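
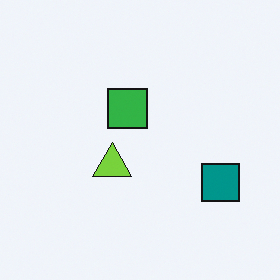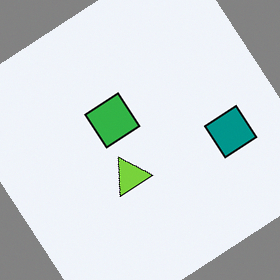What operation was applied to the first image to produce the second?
The image was rotated counter-clockwise by a large amount — several tens of degrees.

Every shape is tilted by the same angle and the image corners show triangular fill wedges — a whole-image rotation by a non-right angle.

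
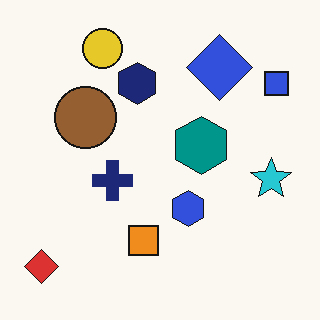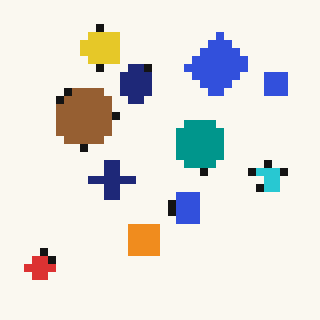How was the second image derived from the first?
It was pixelated into visible square blocks.

Shapes are reduced to large square blocks; fine edges and outlines are lost — a downscale-then-upscale (mosaic) effect.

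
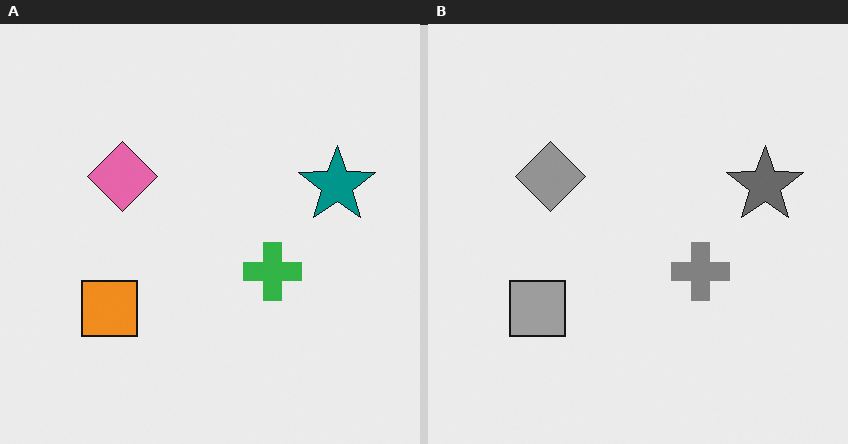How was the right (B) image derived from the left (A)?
The image was converted to grayscale.

All color is removed — every shape is now a shade of grey.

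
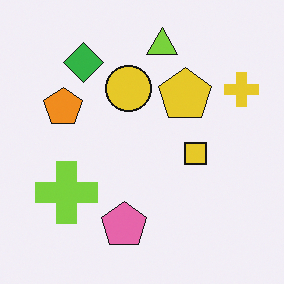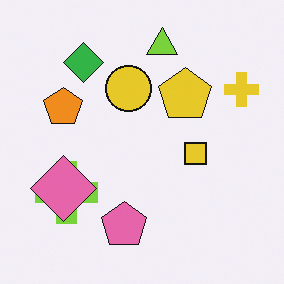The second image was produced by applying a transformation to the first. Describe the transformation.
Overlaid with an additional pink diamond.

A pink diamond appears in the second image that is absent from the first.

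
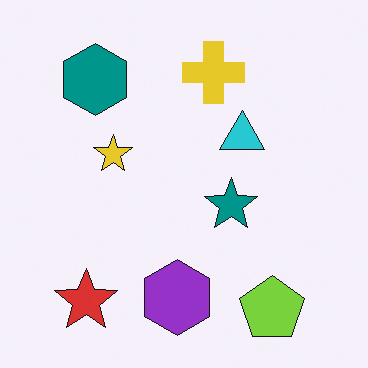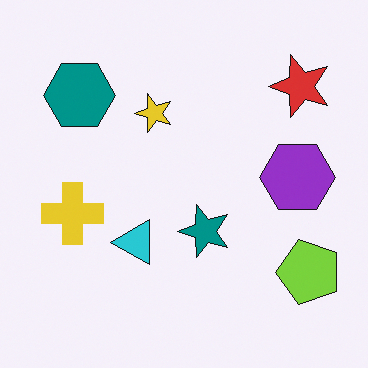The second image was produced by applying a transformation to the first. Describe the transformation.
The second image is the first transposed (reflected across the top-left ↔ bottom-right diagonal).

Shapes have swapped their row and column positions — what was in the top-right is now in the bottom-left — a diagonal reflection.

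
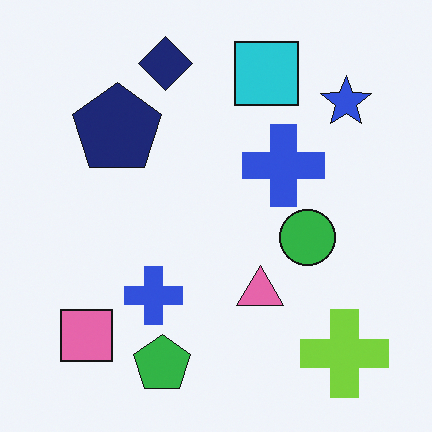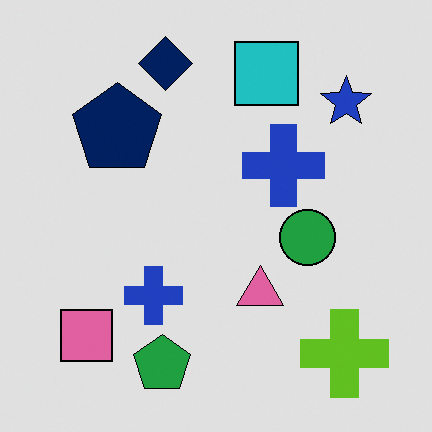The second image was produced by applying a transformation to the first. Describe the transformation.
This is the original image posterized to a reduced palette.

Each flat color has snapped to a coarser quantized level — most visibly, the near-white background has dropped to a flat grey.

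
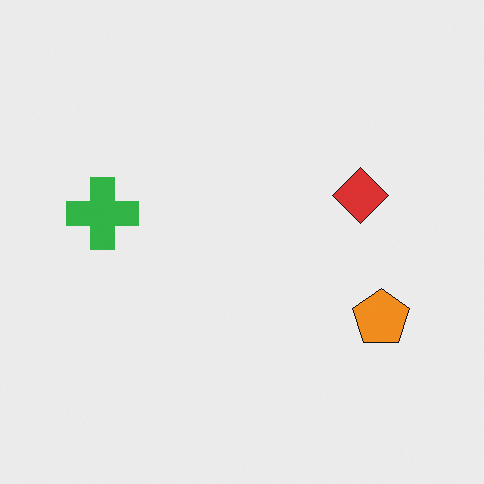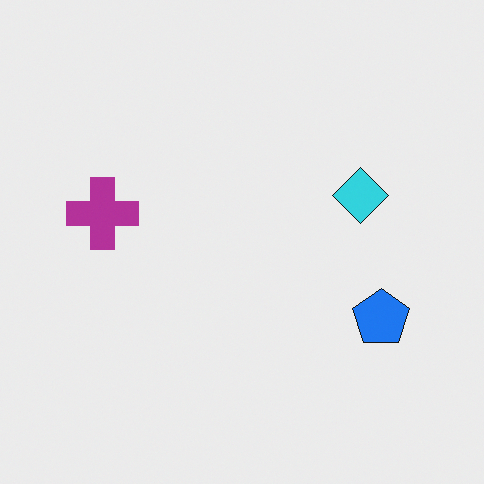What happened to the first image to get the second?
This is the original image hue-shifted through roughly half the color wheel.

Every shape's color has rotated by the same amount around the hue wheel — a uniform hue shift.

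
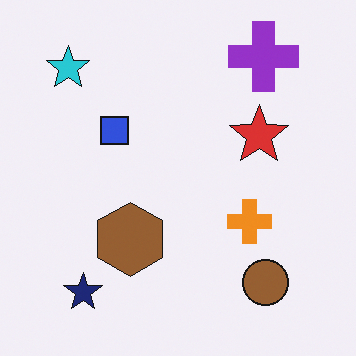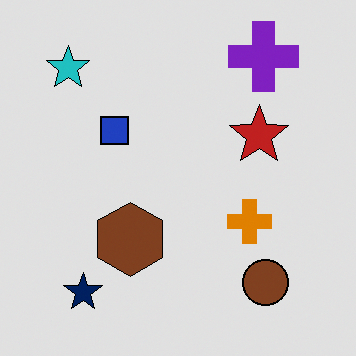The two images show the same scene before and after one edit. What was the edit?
The second image is the first moderately posterized.

Each flat color has snapped to a coarser quantized level — most visibly, the near-white background has dropped to a flat grey.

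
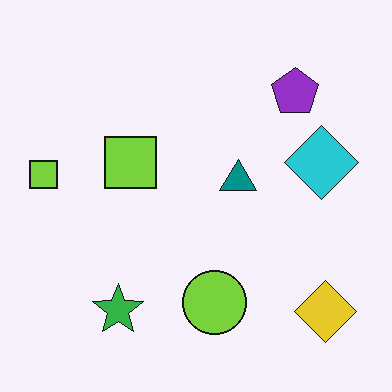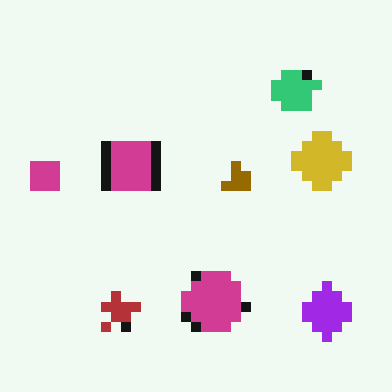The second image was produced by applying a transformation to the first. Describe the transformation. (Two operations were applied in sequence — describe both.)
Hue-shifted through roughly half the color wheel, then coarsely pixelated.

Every shape's color has rotated by the same amount around the hue wheel — a uniform hue shift. Shapes are reduced to large square blocks; fine edges and outlines are lost — a downscale-then-upscale (mosaic) effect.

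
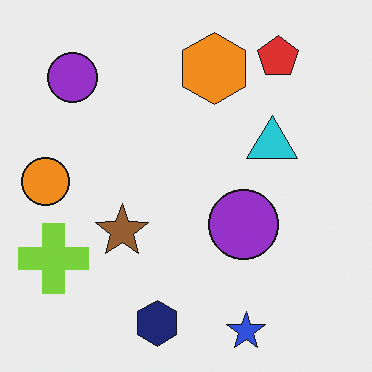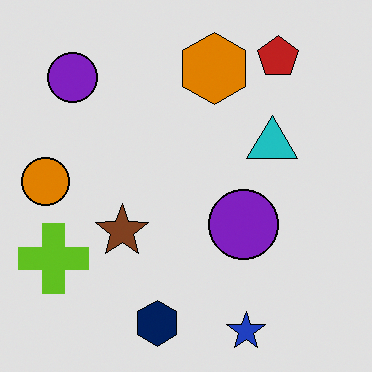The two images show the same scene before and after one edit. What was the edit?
This is the original image moderately posterized.

Each flat color has snapped to a coarser quantized level — most visibly, the near-white background has dropped to a flat grey.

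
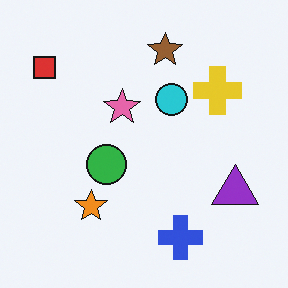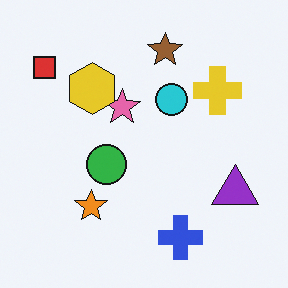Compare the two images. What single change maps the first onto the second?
The image was overlaid with an additional yellow hexagon.

A yellow hexagon appears in the second image that is absent from the first.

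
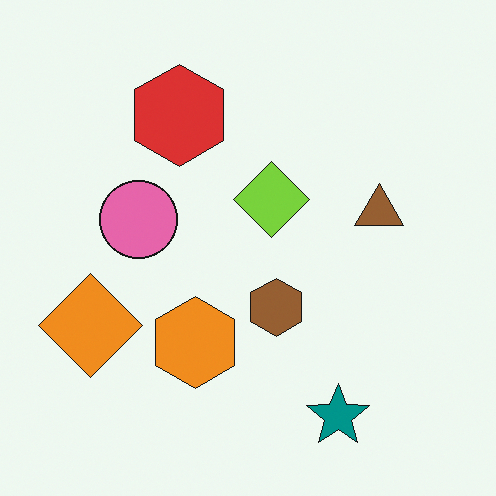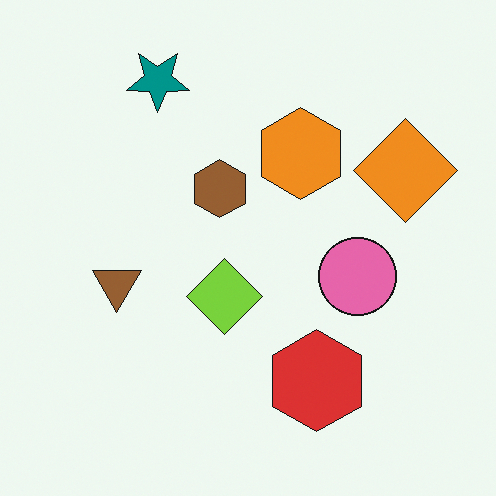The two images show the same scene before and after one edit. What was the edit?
The image was rotated 180°.

The teal star sits in the bottom-right of the first image and the top-left of the second — consistent with a whole-image 180° rotation.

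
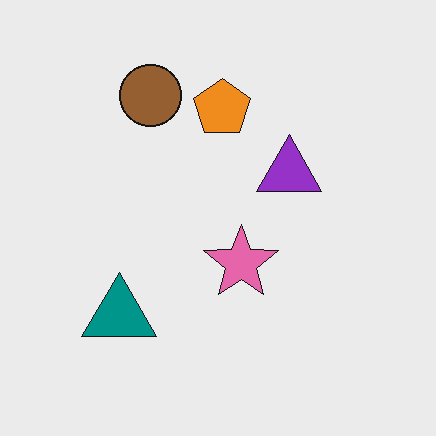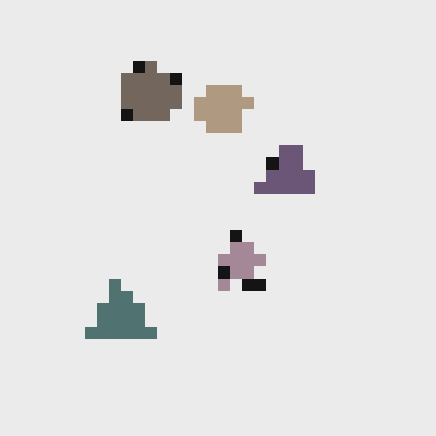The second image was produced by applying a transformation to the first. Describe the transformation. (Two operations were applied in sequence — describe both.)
The second image is the first heavily desaturated, then coarsely pixelated.

All colors are more muted and greyish — a global saturation change. Shapes are reduced to large square blocks; fine edges and outlines are lost — a downscale-then-upscale (mosaic) effect.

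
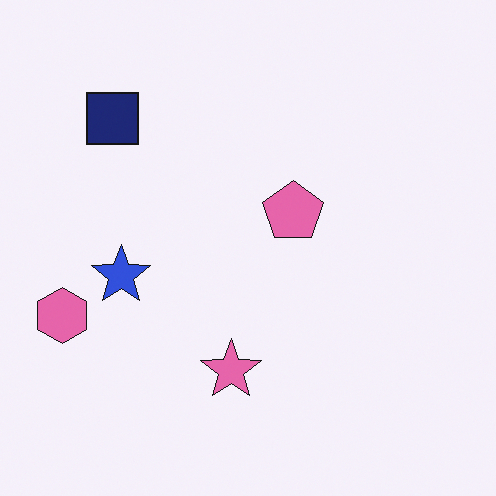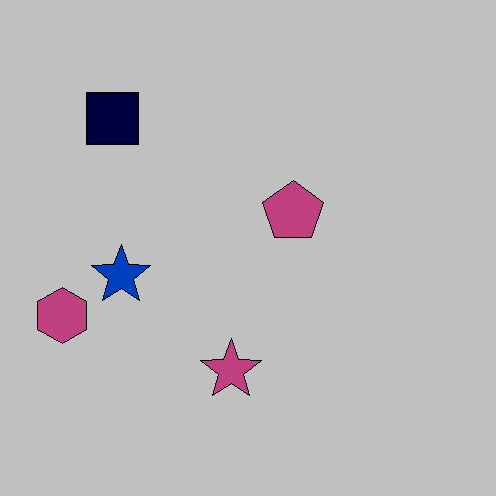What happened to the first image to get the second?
The second image is the first heavily posterized to just a handful of flat colors.

Each flat color has snapped to a coarser quantized level — most visibly, the near-white background has dropped to a flat grey.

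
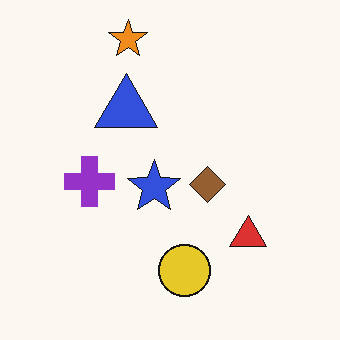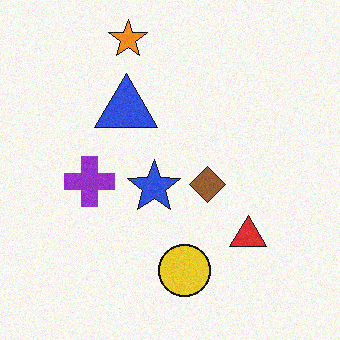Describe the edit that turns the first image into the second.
The transformation is: degraded with light additive noise.

Random speckle covers the whole image, including the flat background.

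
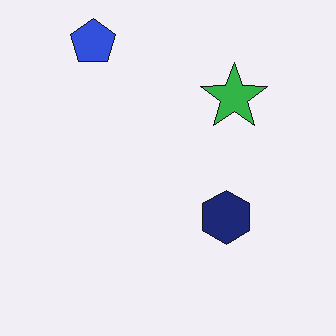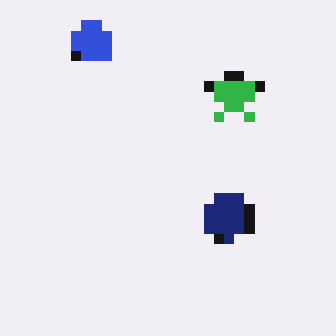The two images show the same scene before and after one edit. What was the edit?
This is the original image heavily pixelated into large blocks.

Shapes are reduced to large square blocks; fine edges and outlines are lost — a downscale-then-upscale (mosaic) effect.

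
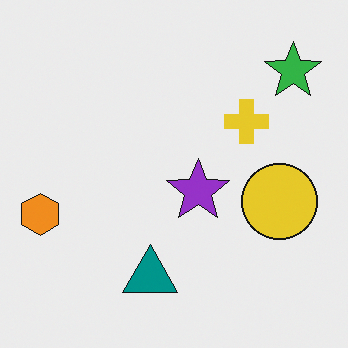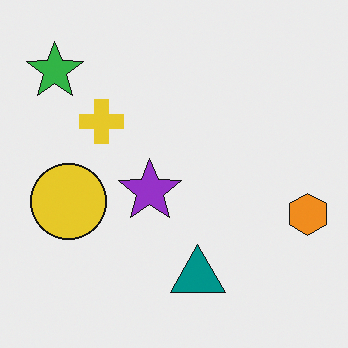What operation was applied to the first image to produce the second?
The image was flipped horizontally (left ↔ right).

The orange hexagon is in the left of the first image and the right of the second — shapes on opposite sides of the vertical midline have swapped in a mirror flip.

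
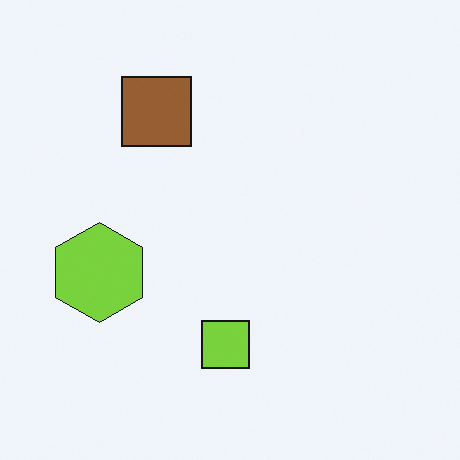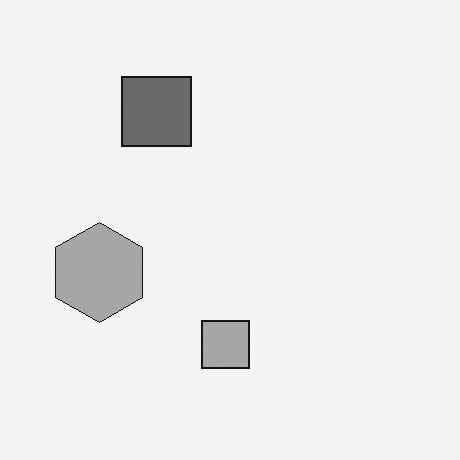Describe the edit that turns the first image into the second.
This is the original image converted to grayscale.

All color is removed — every shape is now a shade of grey.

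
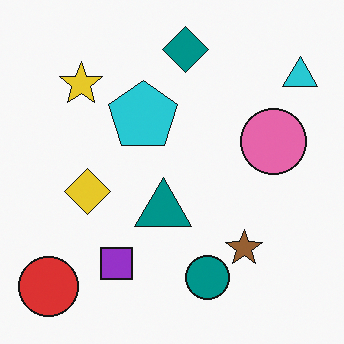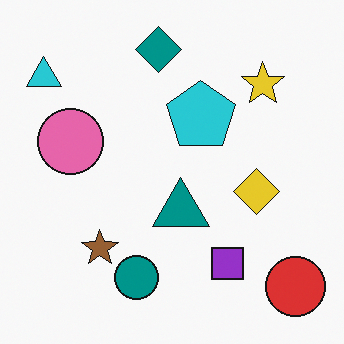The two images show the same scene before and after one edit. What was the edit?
Flipped horizontally (left ↔ right).

The cyan triangle is in the top-right of the first image and the top-left of the second — shapes on opposite sides of the vertical midline have swapped in a mirror flip.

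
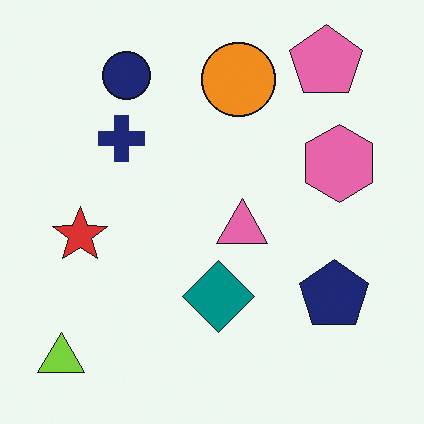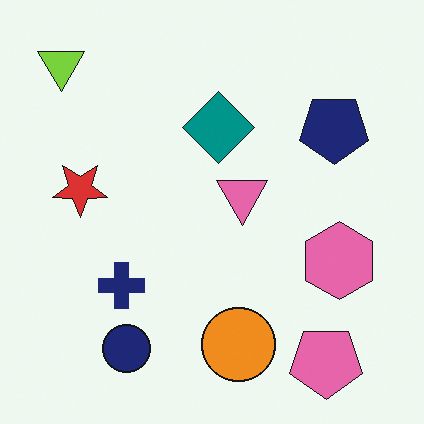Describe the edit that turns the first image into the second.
The image was flipped vertically (top ↔ bottom).

The pink pentagon is in the top-right of the first image and the bottom-right of the second — shapes on opposite sides of the horizontal midline have swapped in a mirror flip.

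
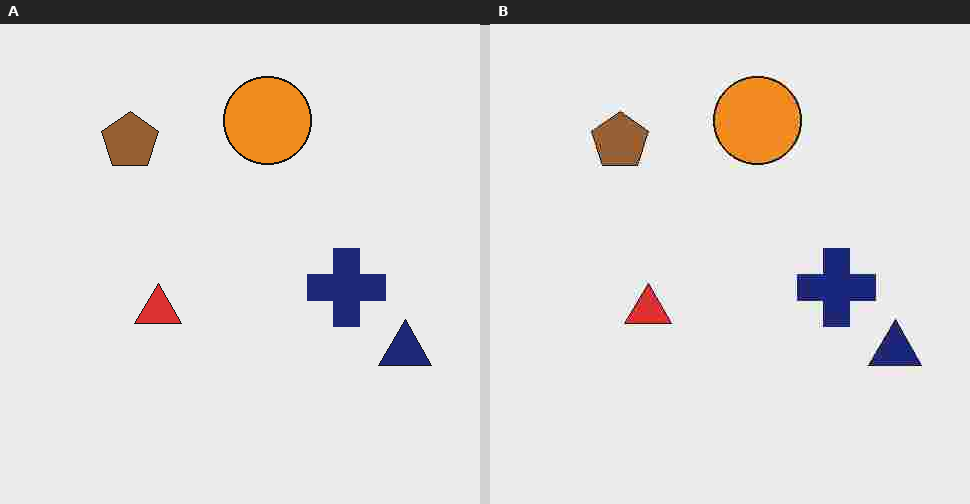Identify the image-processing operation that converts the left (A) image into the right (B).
The right (B) image is the left (A) degraded with heavy JPEG compression.

Blocky 8×8 compression artifacts appear around shape edges and the flat background shows ringing — characteristic JPEG degradation.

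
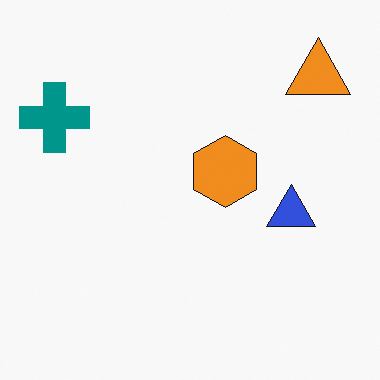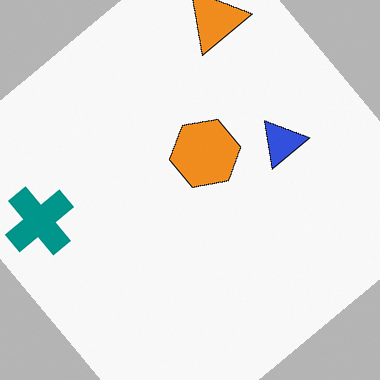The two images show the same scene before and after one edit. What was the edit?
Rotated counter-clockwise by a large amount — several tens of degrees.

Every shape is tilted by the same angle and the image corners show triangular fill wedges — a whole-image rotation by a non-right angle.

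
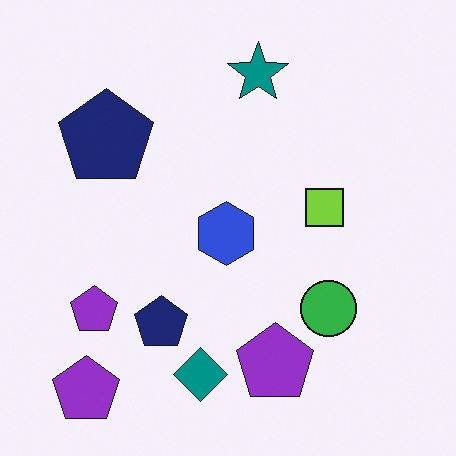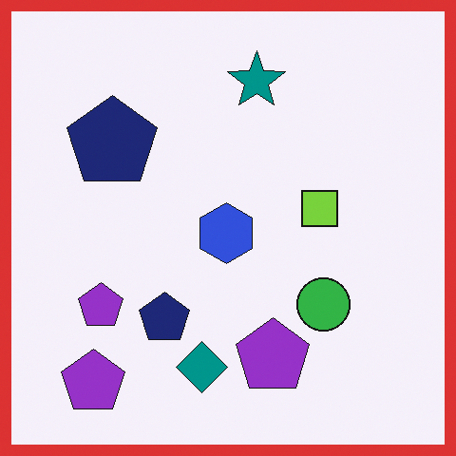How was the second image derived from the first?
It was framed with a red border.

A solid red frame runs around the edge of the second image, with the content slightly shrunk inside it.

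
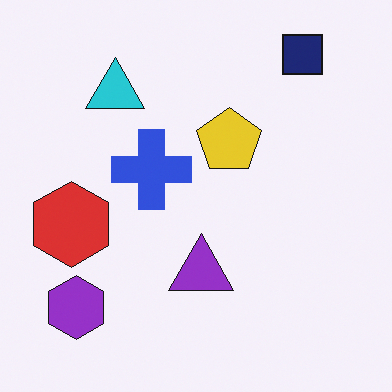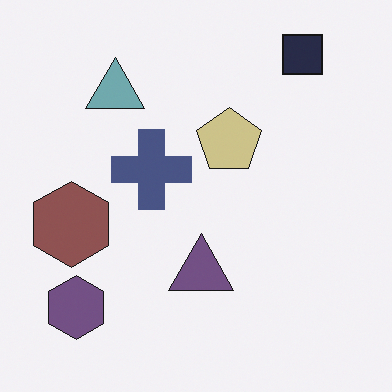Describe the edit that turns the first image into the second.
The transformation is: heavily desaturated.

All colors are more muted and greyish — a global saturation change.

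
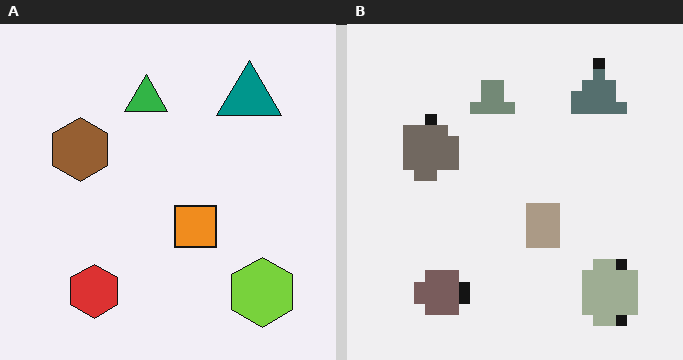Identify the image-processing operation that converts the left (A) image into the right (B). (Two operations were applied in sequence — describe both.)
Made much more muted (saturation change), then coarsely pixelated.

All colors are more muted and greyish — a global saturation change. Shapes are reduced to large square blocks; fine edges and outlines are lost — a downscale-then-upscale (mosaic) effect.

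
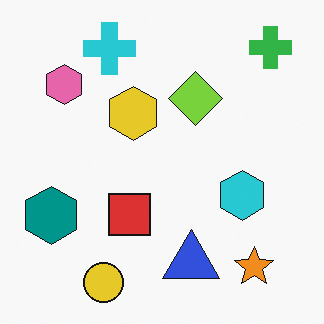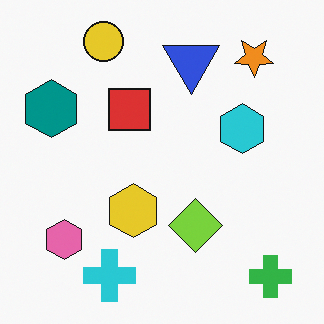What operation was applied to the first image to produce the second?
Flipped vertically (top ↔ bottom).

The yellow circle is in the bottom-left of the first image and the top-left of the second — shapes on opposite sides of the horizontal midline have swapped in a mirror flip.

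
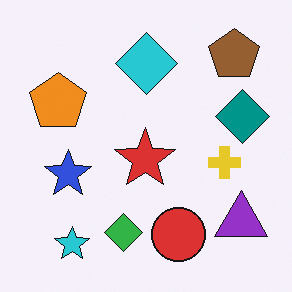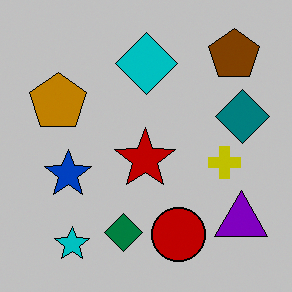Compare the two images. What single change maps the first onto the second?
The transformation is: aggressively posterized.

Each flat color has snapped to a coarser quantized level — most visibly, the near-white background has dropped to a flat grey.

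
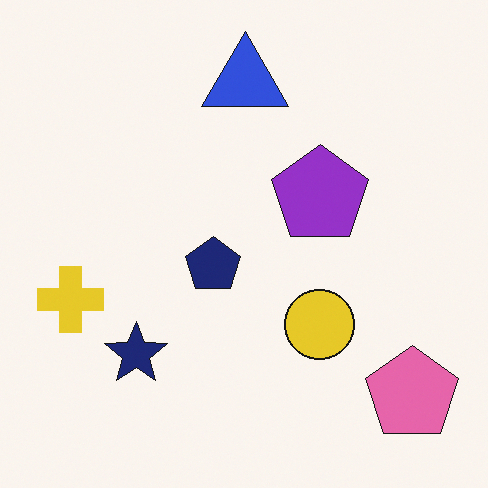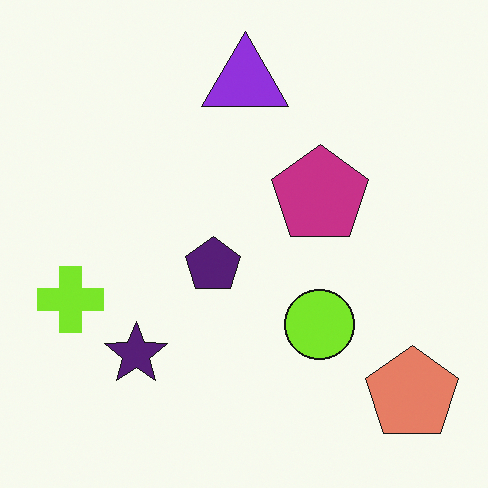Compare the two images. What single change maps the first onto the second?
The second image is the first hue-shifted by a small amount.

Every shape's color has rotated by the same amount around the hue wheel — a uniform hue shift.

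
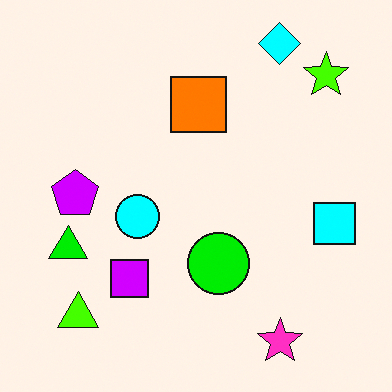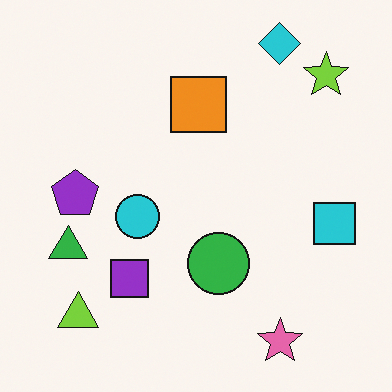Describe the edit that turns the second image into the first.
Heavily oversaturated.

All colors are more vivid — a global saturation change.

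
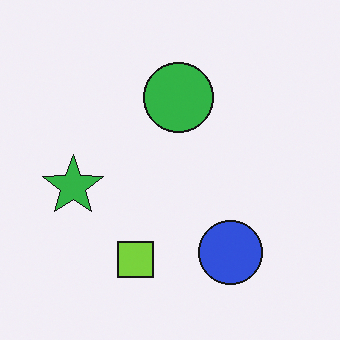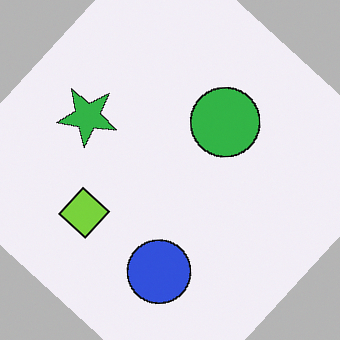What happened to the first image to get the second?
It was rotated clockwise by a large amount — several tens of degrees.

Every shape is tilted by the same angle and the image corners show triangular fill wedges — a whole-image rotation by a non-right angle.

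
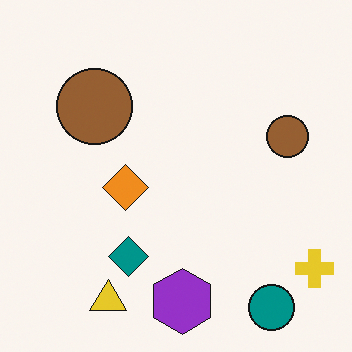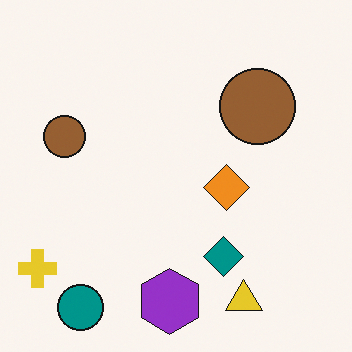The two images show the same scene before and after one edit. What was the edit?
This is the original image flipped horizontally (left ↔ right).

The yellow cross is in the bottom-right of the first image and the bottom-left of the second — shapes on opposite sides of the vertical midline have swapped in a mirror flip.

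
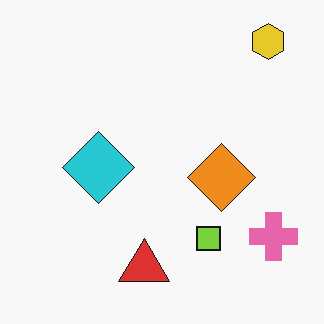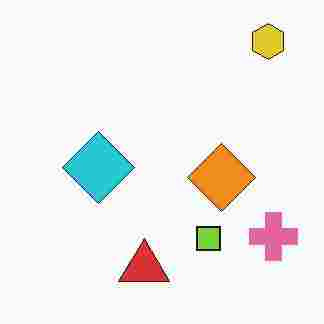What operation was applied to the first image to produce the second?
The second image is the first degraded with heavy JPEG compression.

Blocky 8×8 compression artifacts appear around shape edges and the flat background shows ringing — characteristic JPEG degradation.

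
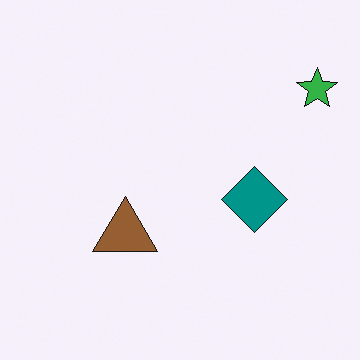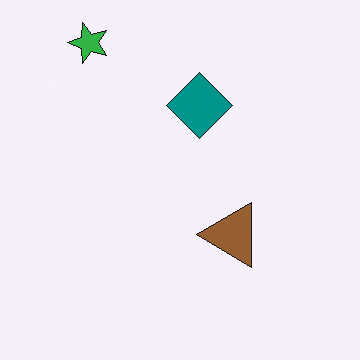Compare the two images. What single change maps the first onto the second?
This is the original image rotated 90° counter-clockwise.

The green star sits in the top-right of the first image and the top-left of the second — consistent with a whole-image 90° counter-clockwise rotation.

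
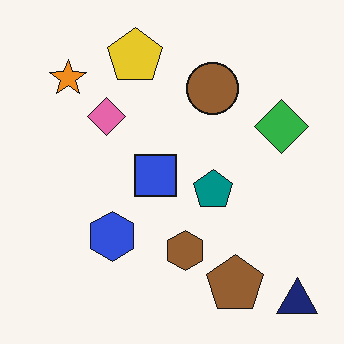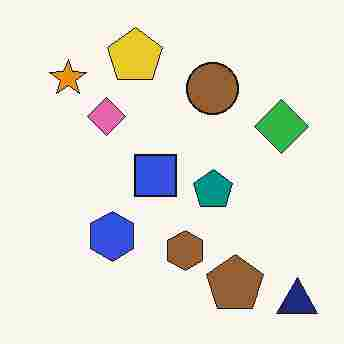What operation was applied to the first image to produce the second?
The transformation is: degraded with heavy JPEG compression.

Blocky 8×8 compression artifacts appear around shape edges and the flat background shows ringing — characteristic JPEG degradation.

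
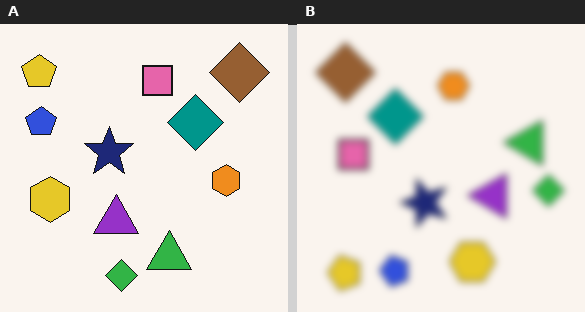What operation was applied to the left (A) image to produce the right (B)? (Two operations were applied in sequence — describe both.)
This is the original image rotated 90° counter-clockwise, then moderately blurred.

The yellow pentagon sits in the top-left of the left (A) image and the bottom-left of the right (B) — consistent with a whole-image 90° counter-clockwise rotation. Shape edges and outlines are uniformly softened across the whole image.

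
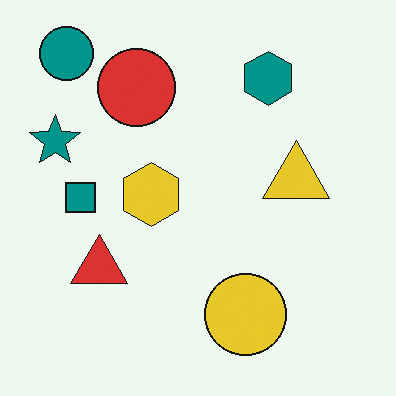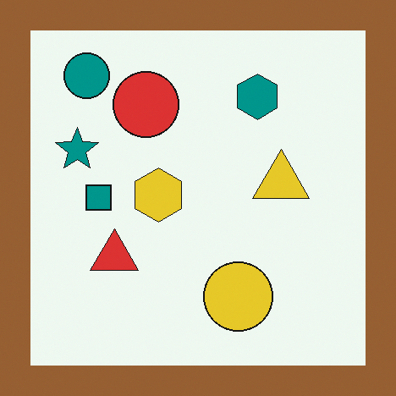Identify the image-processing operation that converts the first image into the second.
Framed with a brown border.

A solid brown frame runs around the edge of the second image, with the content slightly shrunk inside it.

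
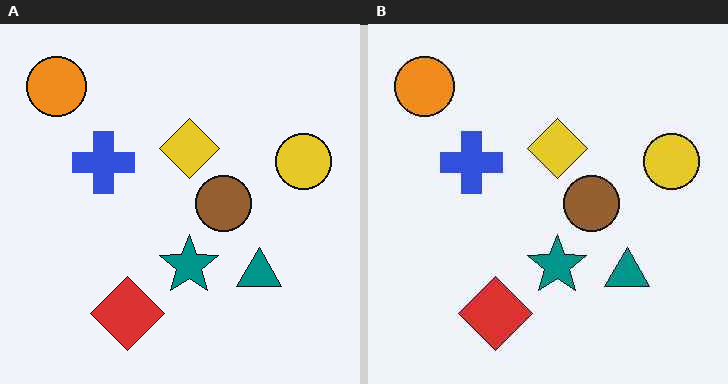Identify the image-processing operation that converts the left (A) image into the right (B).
The transformation is: given moderate JPEG compression.

Blocky 8×8 compression artifacts appear around shape edges and the flat background shows ringing — characteristic JPEG degradation.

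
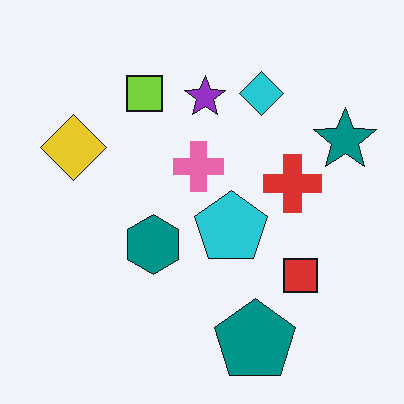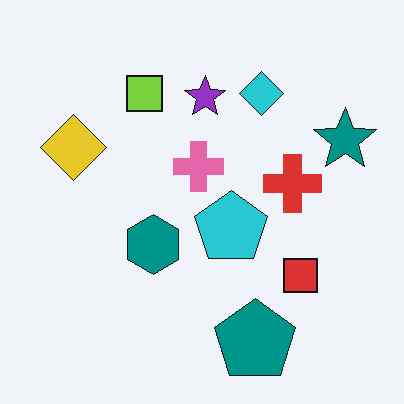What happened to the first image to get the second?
The image was given moderate JPEG compression.

Blocky 8×8 compression artifacts appear around shape edges and the flat background shows ringing — characteristic JPEG degradation.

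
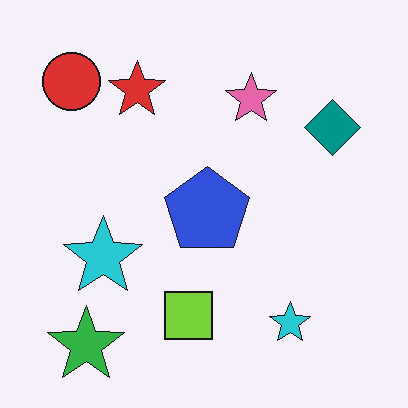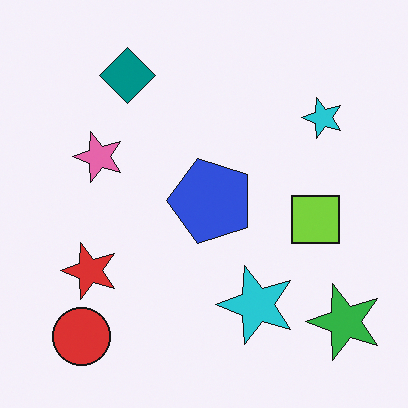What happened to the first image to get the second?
The second image is the first rotated 90° counter-clockwise.

The green star sits in the bottom-left of the first image and the bottom-right of the second — consistent with a whole-image 90° counter-clockwise rotation.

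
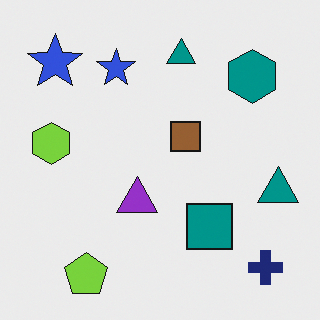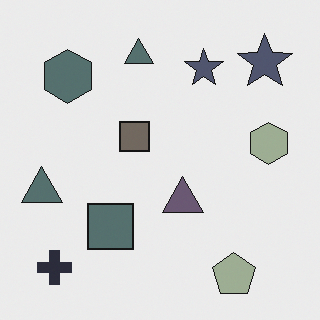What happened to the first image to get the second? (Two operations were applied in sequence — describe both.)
Flipped horizontally (left ↔ right), then heavily desaturated.

The lime hexagon is in the left of the first image and the right of the second — shapes on opposite sides of the vertical midline have swapped in a mirror flip. All colors are more muted and greyish — a global saturation change.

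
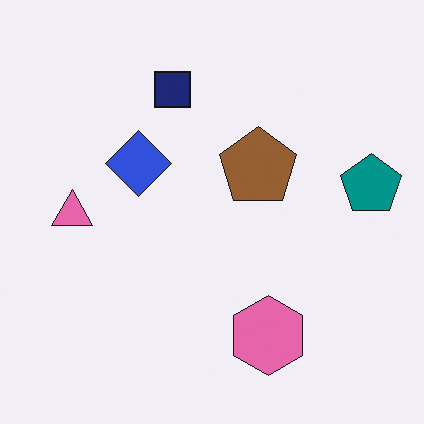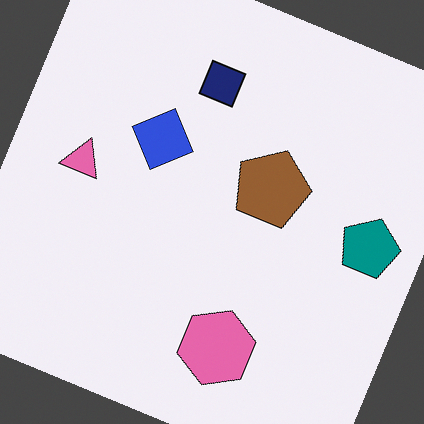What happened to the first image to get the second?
The transformation is: rotated clockwise by a moderate amount.

Every shape is tilted by the same angle and the image corners show triangular fill wedges — a whole-image rotation by a non-right angle.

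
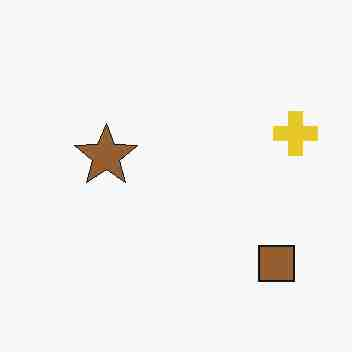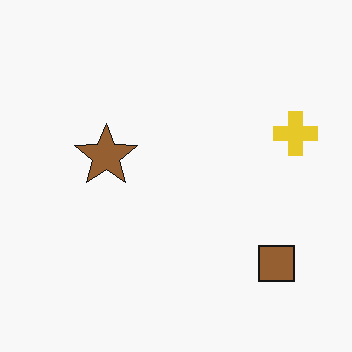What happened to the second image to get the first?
This is the original image heavily JPEG-compressed with obvious blocking artifacts.

Blocky 8×8 compression artifacts appear around shape edges and the flat background shows ringing — characteristic JPEG degradation.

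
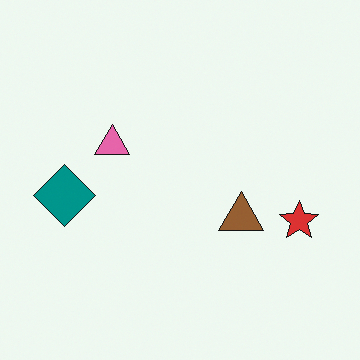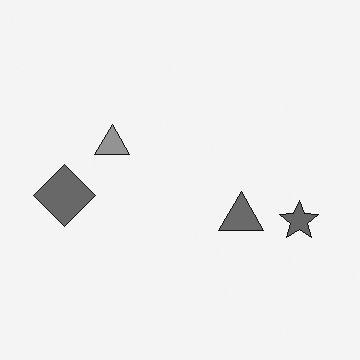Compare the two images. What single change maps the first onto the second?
This is the original image converted to grayscale.

All color is removed — every shape is now a shade of grey.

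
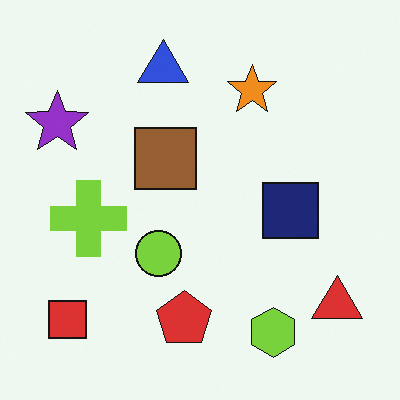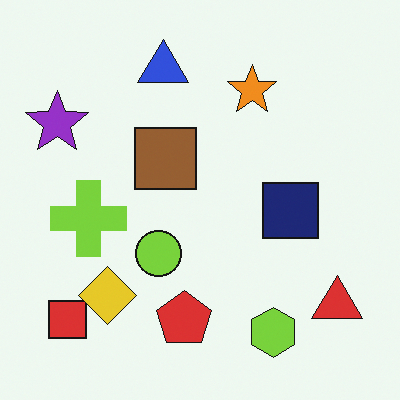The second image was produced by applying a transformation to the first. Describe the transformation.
It was overlaid with an additional yellow diamond.

A yellow diamond appears in the second image that is absent from the first.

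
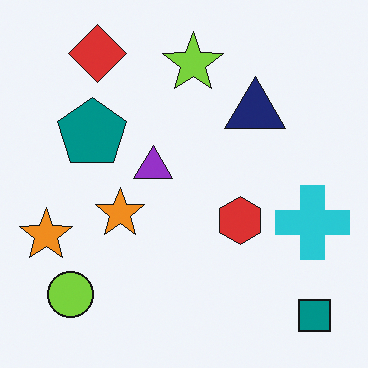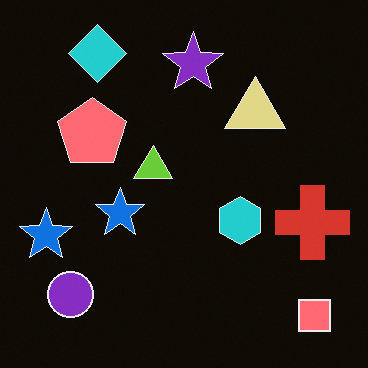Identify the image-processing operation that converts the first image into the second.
The image was color-inverted (negative).

The light background has become dark and every shape's color is its complement — a photographic negative.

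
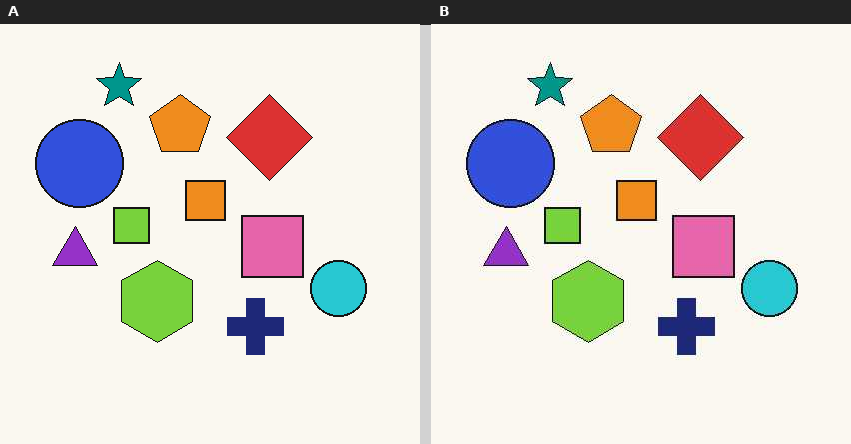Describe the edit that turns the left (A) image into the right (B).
This is the original image given moderate JPEG compression.

Blocky 8×8 compression artifacts appear around shape edges and the flat background shows ringing — characteristic JPEG degradation.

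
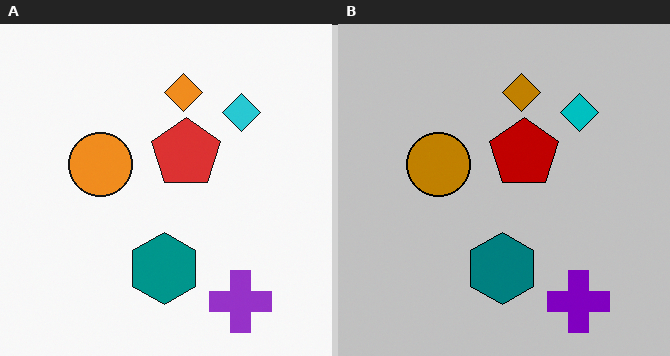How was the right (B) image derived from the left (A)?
The transformation is: heavily posterized to just a handful of flat colors.

Each flat color has snapped to a coarser quantized level — most visibly, the near-white background has dropped to a flat grey.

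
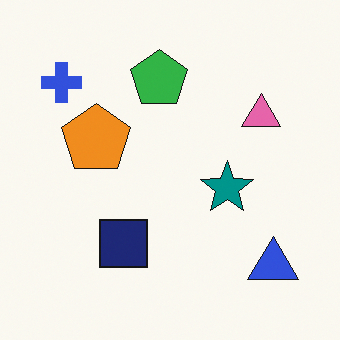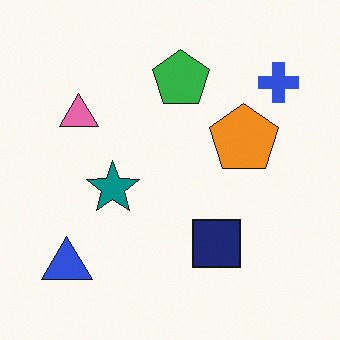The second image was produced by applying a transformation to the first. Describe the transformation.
The second image is the first flipped horizontally (left ↔ right).

The blue cross is in the top-left of the first image and the top-right of the second — shapes on opposite sides of the vertical midline have swapped in a mirror flip.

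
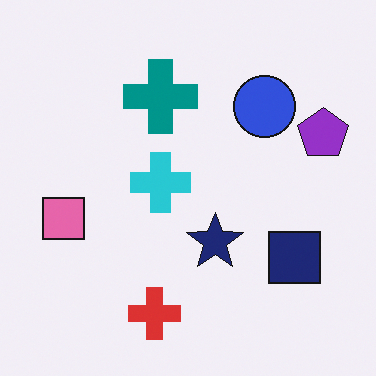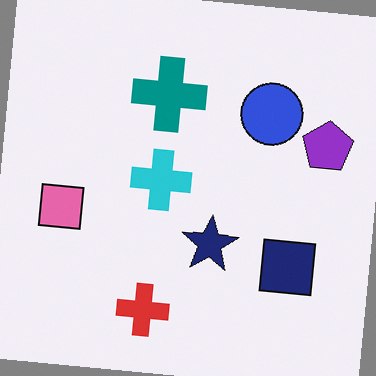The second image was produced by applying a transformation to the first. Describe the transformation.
The second image is the first rotated clockwise by a small amount.

Every shape is tilted by the same angle and the image corners show triangular fill wedges — a whole-image rotation by a non-right angle.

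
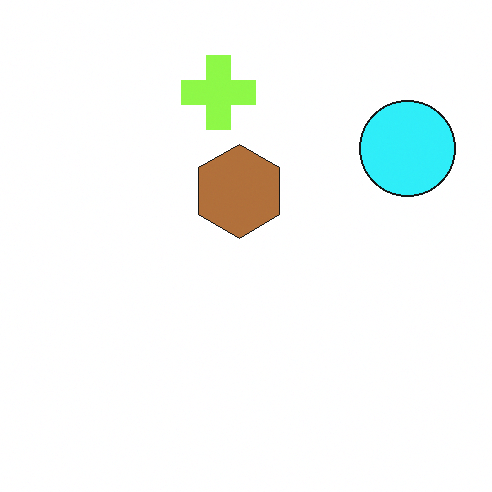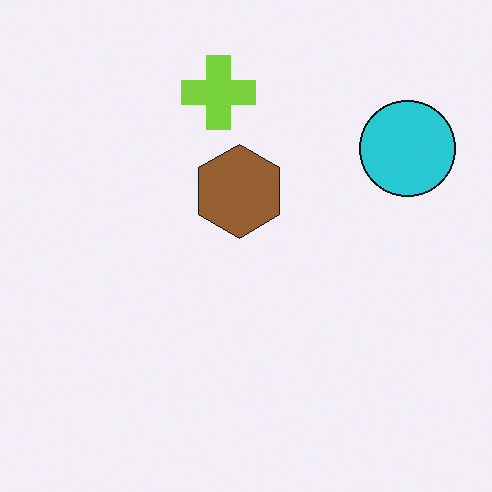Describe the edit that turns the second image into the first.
This is the original image slightly brightened.

Every pixel — background and shapes alike — is uniformly brightened.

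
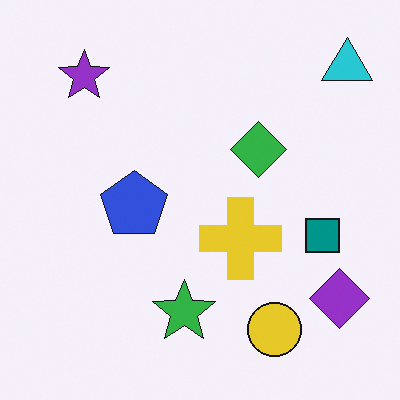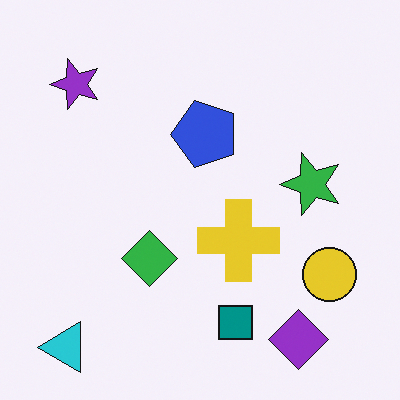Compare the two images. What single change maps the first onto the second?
Transposed (reflected across the top-left ↔ bottom-right diagonal).

Shapes have swapped their row and column positions — what was in the top-right is now in the bottom-left — a diagonal reflection.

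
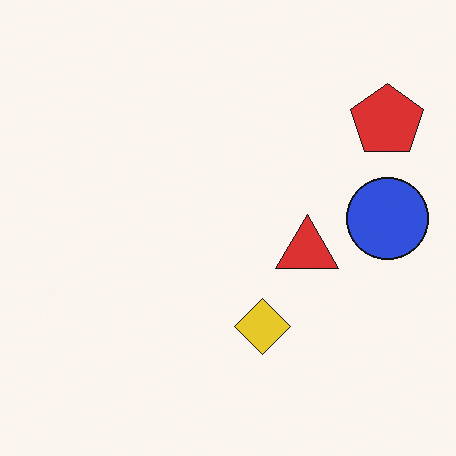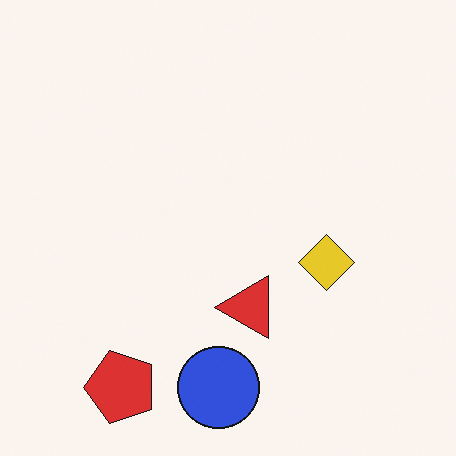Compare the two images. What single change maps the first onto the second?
It was transposed (reflected across the top-left ↔ bottom-right diagonal).

Shapes have swapped their row and column positions — what was in the top-right is now in the bottom-left — a diagonal reflection.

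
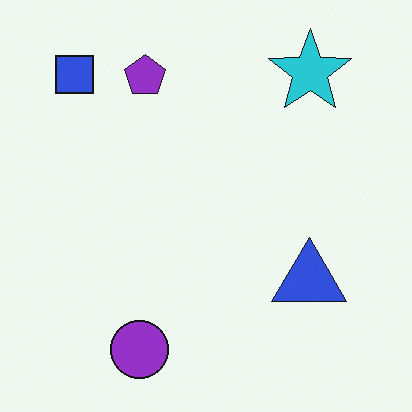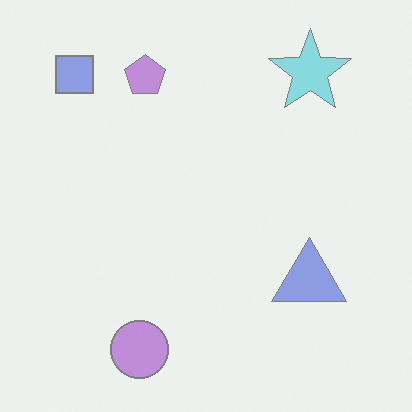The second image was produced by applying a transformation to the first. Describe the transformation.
It was washed out (contrast reduced).

Tones are pushed toward mid-grey across the whole image — a global contrast change.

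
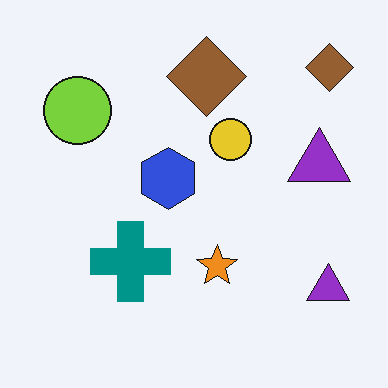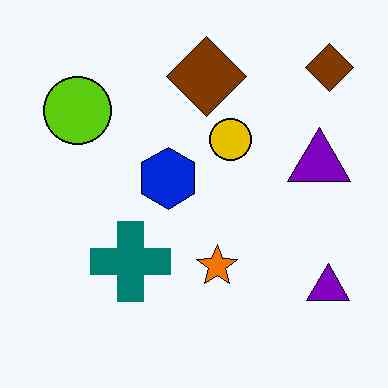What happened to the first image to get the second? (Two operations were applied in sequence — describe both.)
This is the original image given slightly increased contrast, then given moderate JPEG compression.

Tones are pushed away from mid-grey across the whole image — a global contrast change. Blocky 8×8 compression artifacts appear around shape edges and the flat background shows ringing — characteristic JPEG degradation.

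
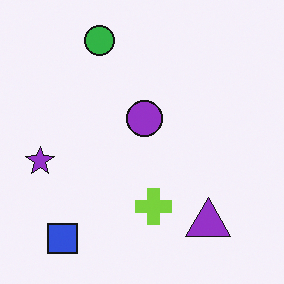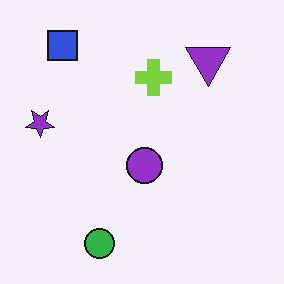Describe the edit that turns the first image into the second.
It was flipped vertically (top ↔ bottom).

The green circle is in the top of the first image and the bottom of the second — shapes on opposite sides of the horizontal midline have swapped in a mirror flip.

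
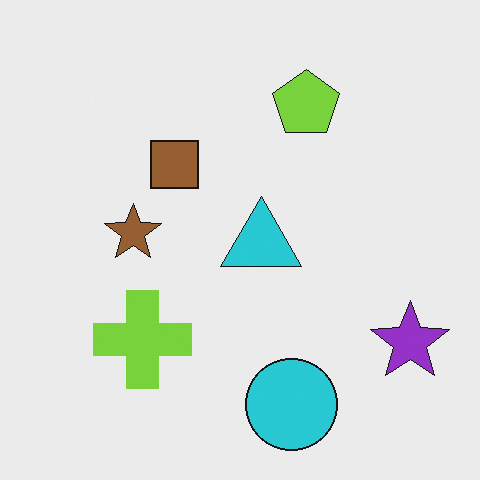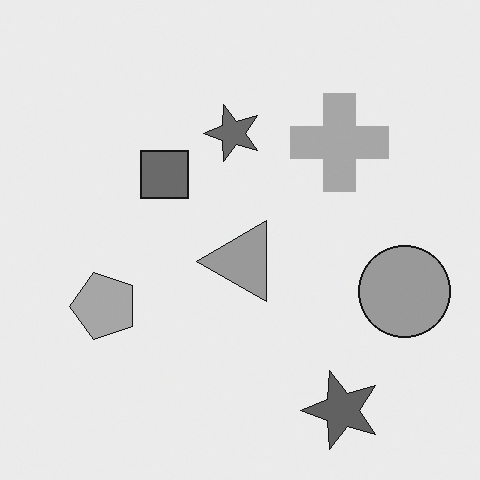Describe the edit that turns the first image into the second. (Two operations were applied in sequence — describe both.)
The image was transposed (reflected across the top-left ↔ bottom-right diagonal), then converted to grayscale.

Shapes have swapped their row and column positions — what was in the top-right is now in the bottom-left — a diagonal reflection. All color is removed — every shape is now a shade of grey.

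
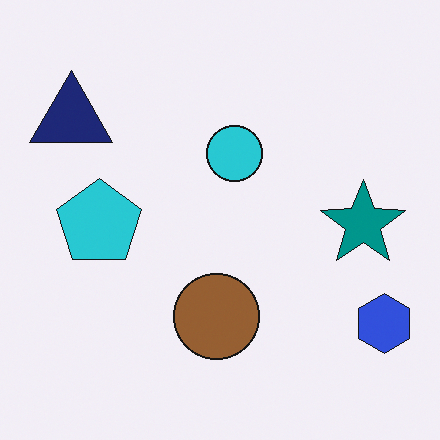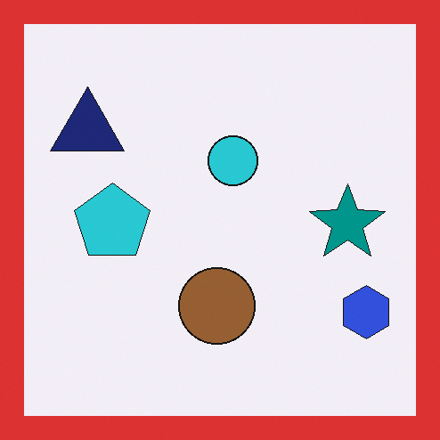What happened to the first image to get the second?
This is the original image framed with a red border.

A solid red frame runs around the edge of the second image, with the content slightly shrunk inside it.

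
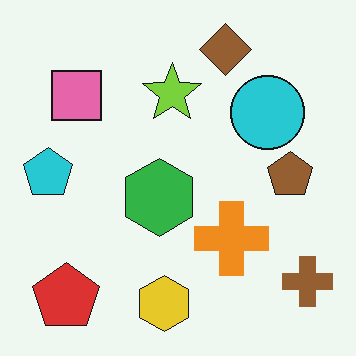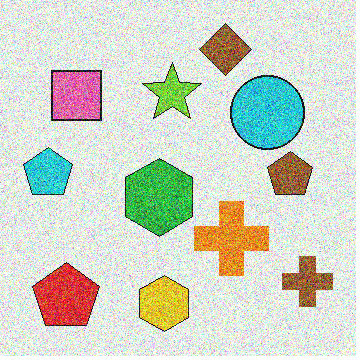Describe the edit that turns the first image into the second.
The second image is the first degraded with heavy additive noise.

Random speckle covers the whole image, including the flat background.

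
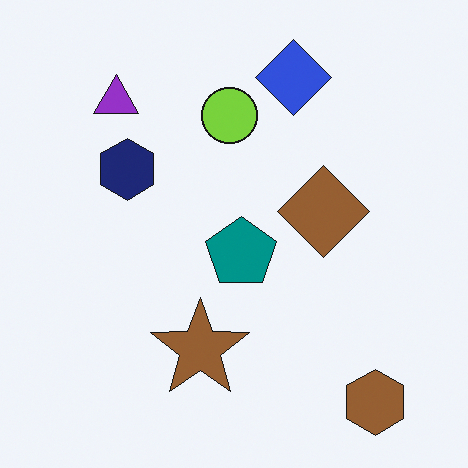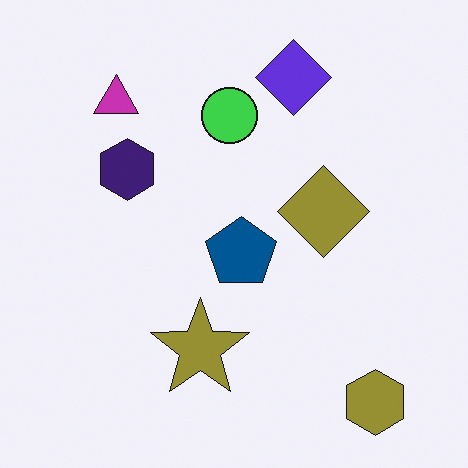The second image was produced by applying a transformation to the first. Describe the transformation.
The second image is the first hue-shifted slightly.

Every shape's color has rotated by the same amount around the hue wheel — a uniform hue shift.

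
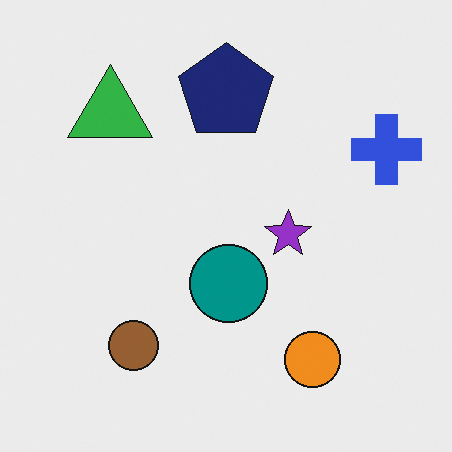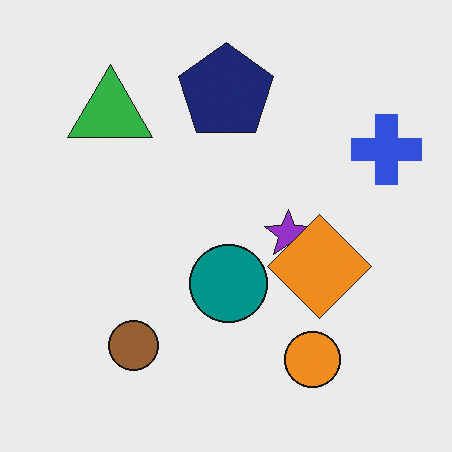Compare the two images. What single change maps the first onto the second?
It was overlaid with an additional orange diamond.

An orange diamond appears in the second image that is absent from the first.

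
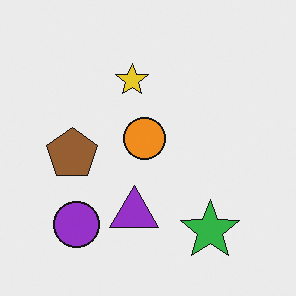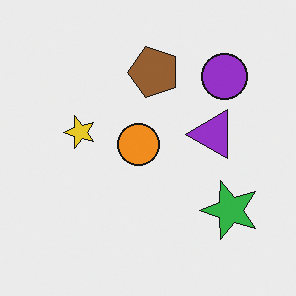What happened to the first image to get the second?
The transformation is: transposed (reflected across the top-left ↔ bottom-right diagonal).

Shapes have swapped their row and column positions — what was in the top-right is now in the bottom-left — a diagonal reflection.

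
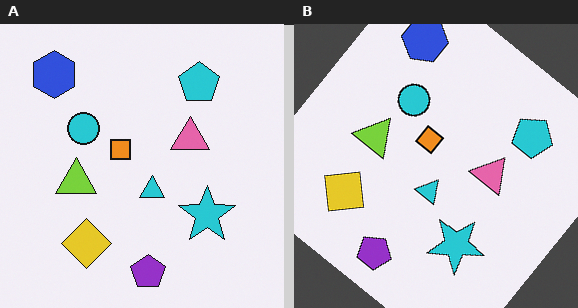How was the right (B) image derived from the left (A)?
Rotated clockwise by a large amount — several tens of degrees.

Every shape is tilted by the same angle and the image corners show triangular fill wedges — a whole-image rotation by a non-right angle.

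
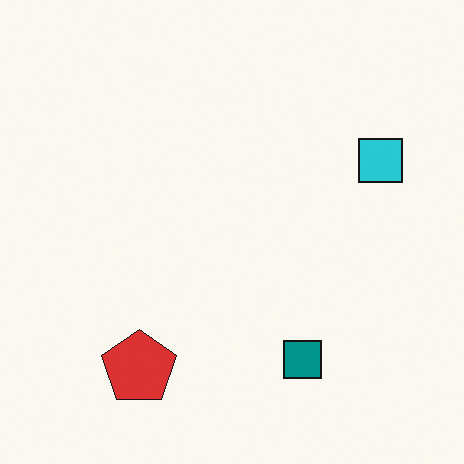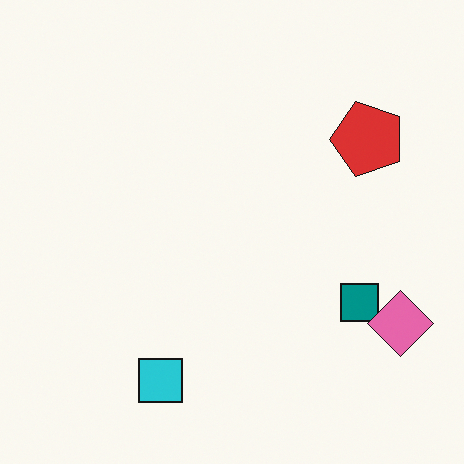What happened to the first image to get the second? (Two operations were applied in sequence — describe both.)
It was transposed (reflected across the top-left ↔ bottom-right diagonal), then overlaid with an additional pink diamond.

Shapes have swapped their row and column positions — what was in the top-right is now in the bottom-left — a diagonal reflection. A pink diamond appears in the second image that is absent from the first.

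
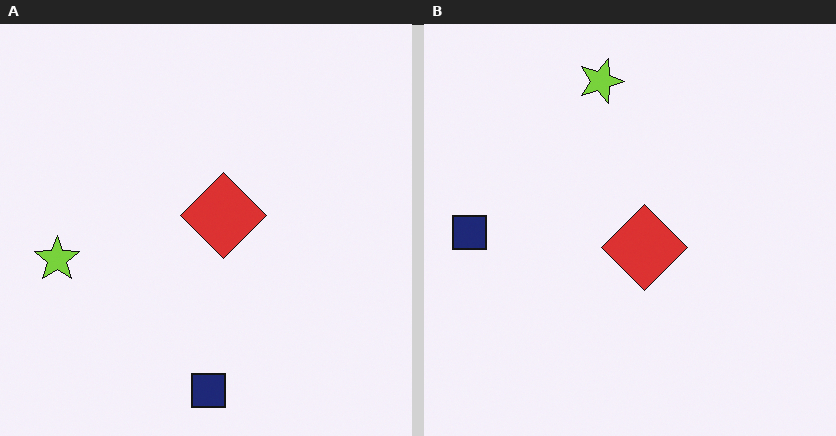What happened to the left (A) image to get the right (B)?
The transformation is: rotated 90° clockwise.

The navy square sits in the bottom of the left (A) image and the left of the right (B) — consistent with a whole-image 90° clockwise rotation.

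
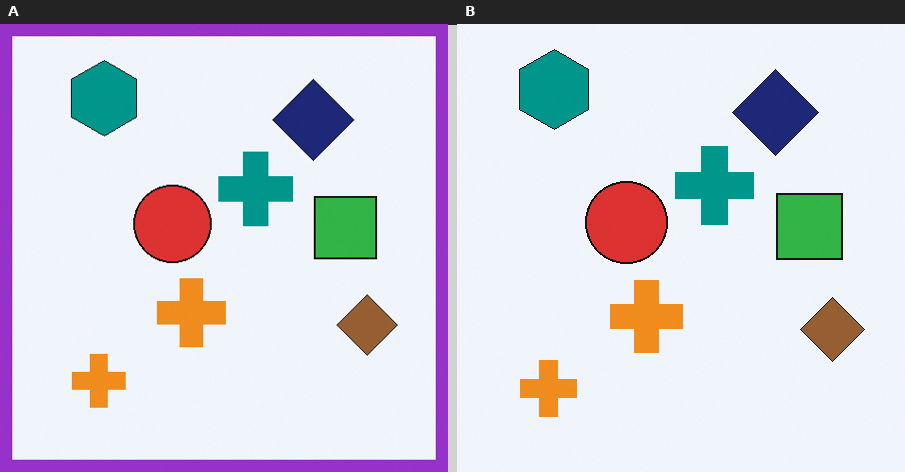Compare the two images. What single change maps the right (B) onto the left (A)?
The left (A) image is the right (B) framed with a purple border.

A solid purple frame runs around the edge of the left (A) image, with the content slightly shrunk inside it.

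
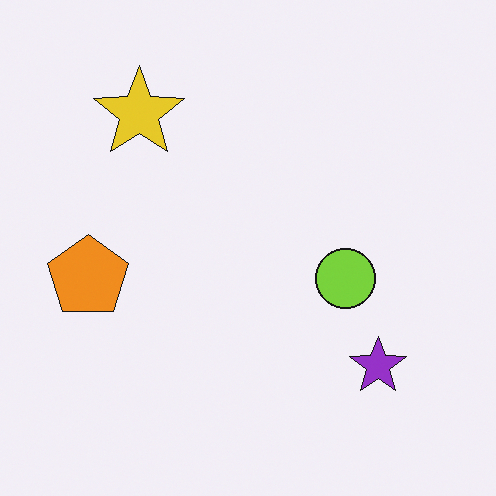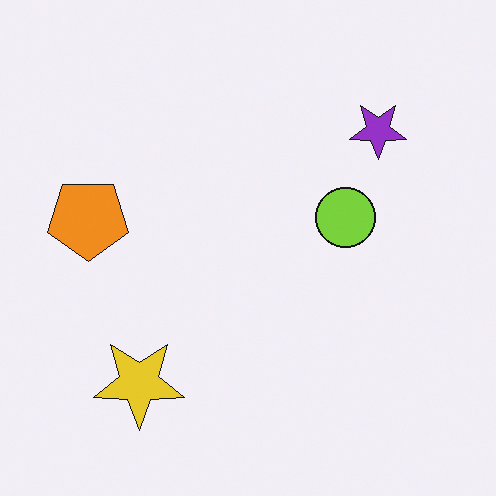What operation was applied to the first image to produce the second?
Flipped vertically (top ↔ bottom).

The yellow star is in the top-left of the first image and the bottom-left of the second — shapes on opposite sides of the horizontal midline have swapped in a mirror flip.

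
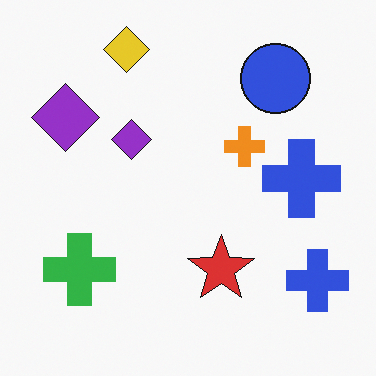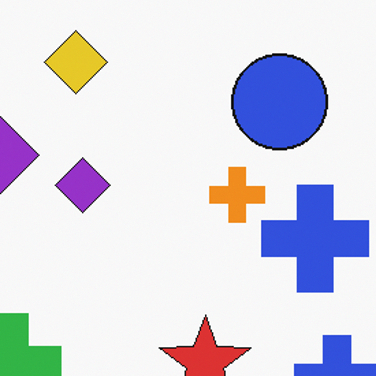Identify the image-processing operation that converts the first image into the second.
This is the original image cropped to a modestly smaller region and rescaled.

The visible shapes are larger and the field of view is narrower; shapes near the original edges may be partly or wholly outside the frame — a crop-and-rescale.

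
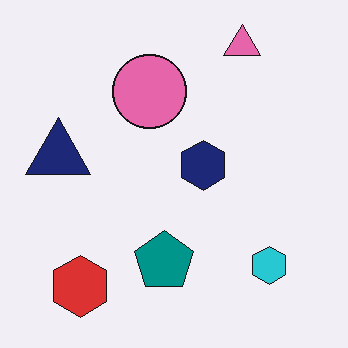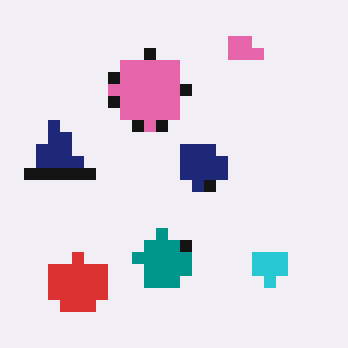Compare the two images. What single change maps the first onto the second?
The second image is the first coarsely pixelated.

Shapes are reduced to large square blocks; fine edges and outlines are lost — a downscale-then-upscale (mosaic) effect.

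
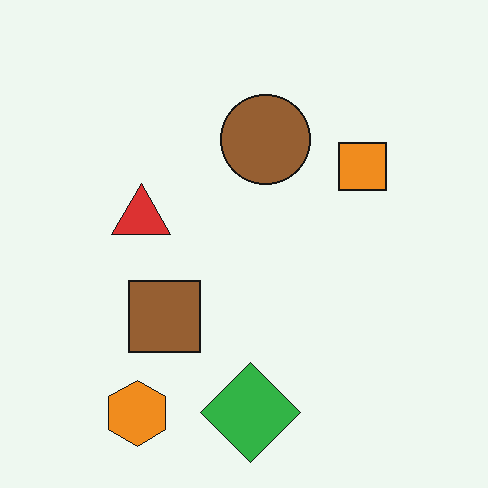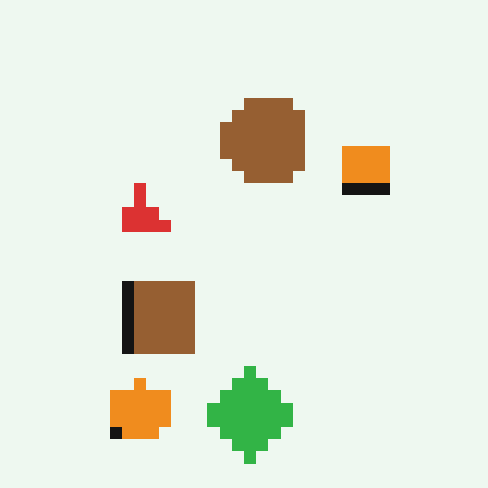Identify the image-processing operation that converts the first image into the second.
It was heavily pixelated into large blocks.

Shapes are reduced to large square blocks; fine edges and outlines are lost — a downscale-then-upscale (mosaic) effect.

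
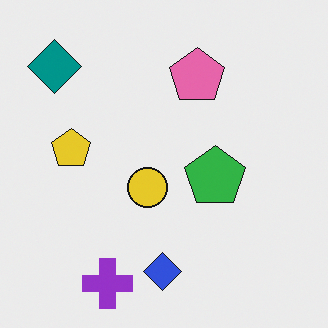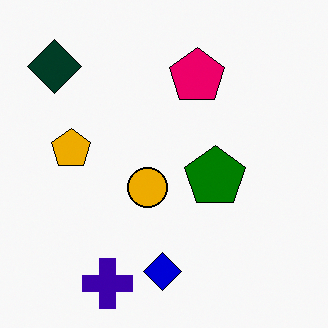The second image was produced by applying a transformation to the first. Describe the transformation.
The image was boosted in contrast.

Tones are pushed away from mid-grey across the whole image — a global contrast change.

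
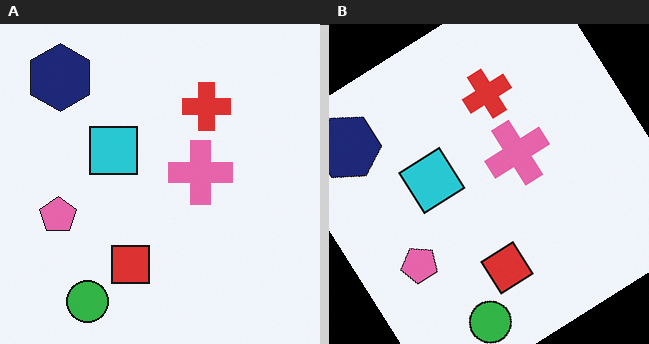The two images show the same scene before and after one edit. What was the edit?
The image was rotated counter-clockwise by a large amount — several tens of degrees.

Every shape is tilted by the same angle and the image corners show triangular fill wedges — a whole-image rotation by a non-right angle.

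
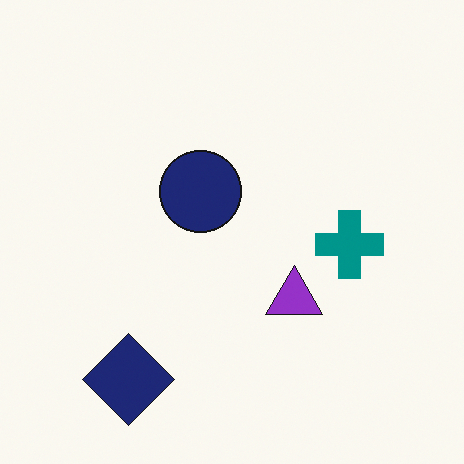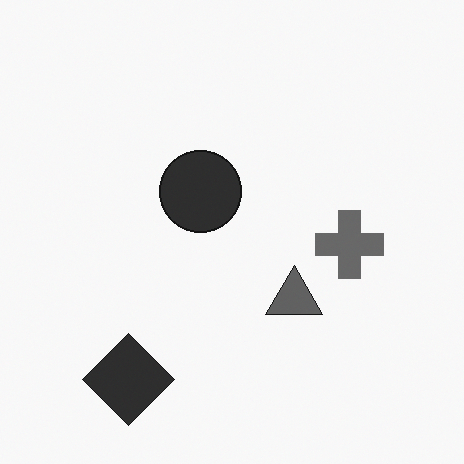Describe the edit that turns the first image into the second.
The second image is the first converted to grayscale.

All color is removed — every shape is now a shade of grey.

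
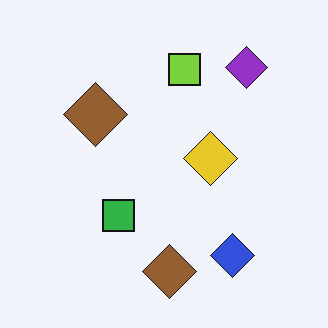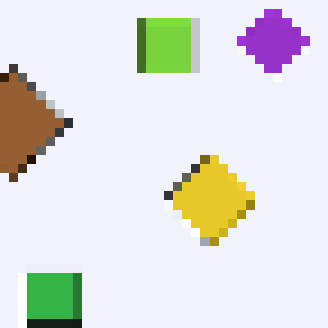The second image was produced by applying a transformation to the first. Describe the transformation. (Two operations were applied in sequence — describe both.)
It was cropped tightly and scaled back up, then heavily pixelated into large blocks.

The visible shapes are larger and the field of view is narrower; shapes near the original edges may be partly or wholly outside the frame — a crop-and-rescale. Shapes are reduced to large square blocks; fine edges and outlines are lost — a downscale-then-upscale (mosaic) effect.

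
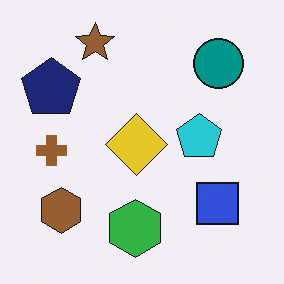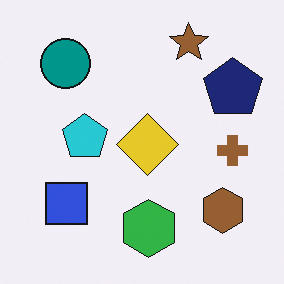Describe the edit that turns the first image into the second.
Flipped horizontally (left ↔ right).

The navy pentagon is in the top-left of the first image and the top-right of the second — shapes on opposite sides of the vertical midline have swapped in a mirror flip.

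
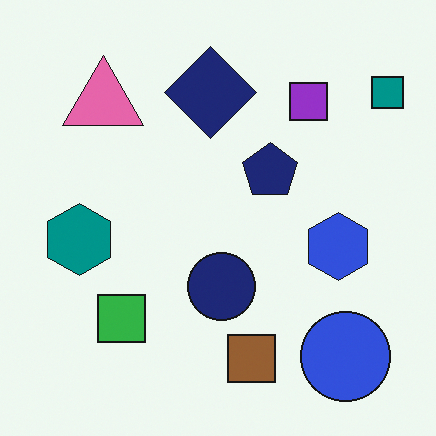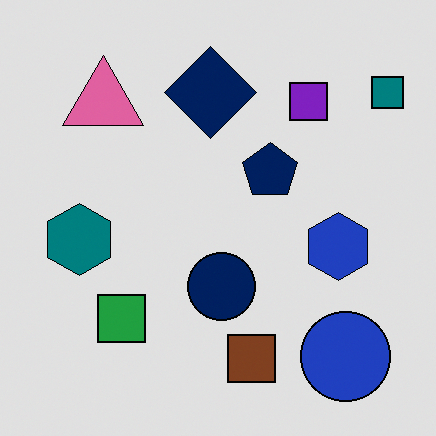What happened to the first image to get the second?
Posterized to a reduced palette.

Each flat color has snapped to a coarser quantized level — most visibly, the near-white background has dropped to a flat grey.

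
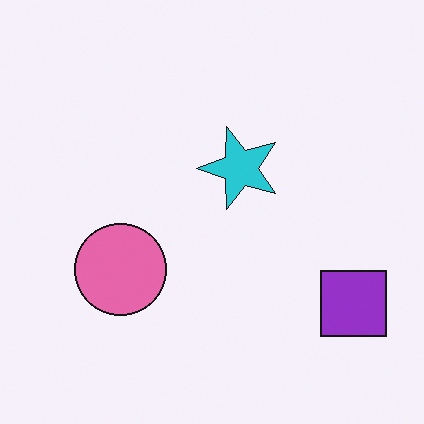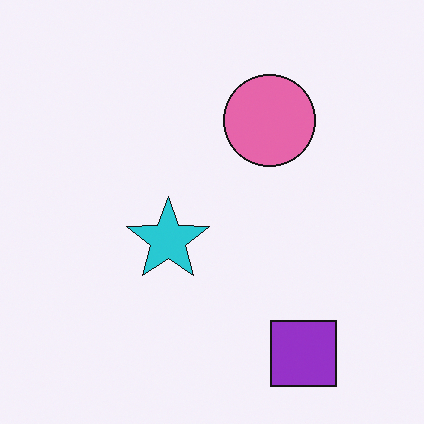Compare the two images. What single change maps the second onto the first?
It was transposed (reflected across the top-left ↔ bottom-right diagonal).

Shapes have swapped their row and column positions — what was in the top-right is now in the bottom-left — a diagonal reflection.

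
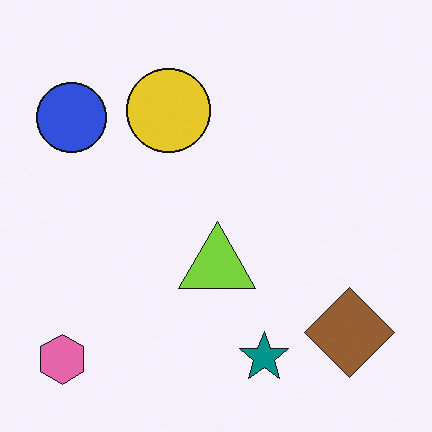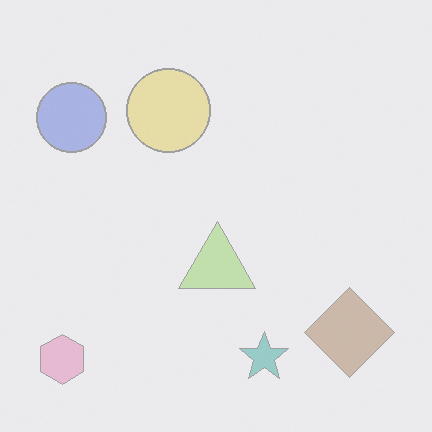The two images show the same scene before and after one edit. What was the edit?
It was given much lower contrast.

Tones are pushed toward mid-grey across the whole image — a global contrast change.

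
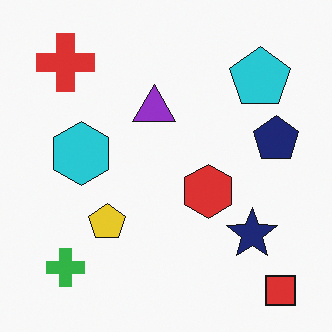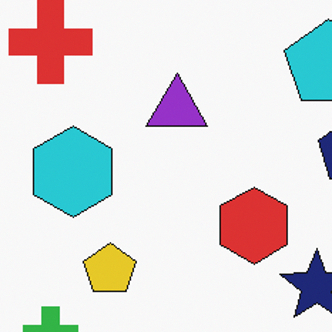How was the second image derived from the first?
Cropped slightly and scaled back up.

The visible shapes are larger and the field of view is narrower; shapes near the original edges may be partly or wholly outside the frame — a crop-and-rescale.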